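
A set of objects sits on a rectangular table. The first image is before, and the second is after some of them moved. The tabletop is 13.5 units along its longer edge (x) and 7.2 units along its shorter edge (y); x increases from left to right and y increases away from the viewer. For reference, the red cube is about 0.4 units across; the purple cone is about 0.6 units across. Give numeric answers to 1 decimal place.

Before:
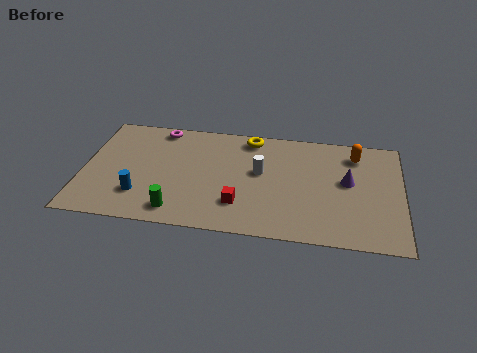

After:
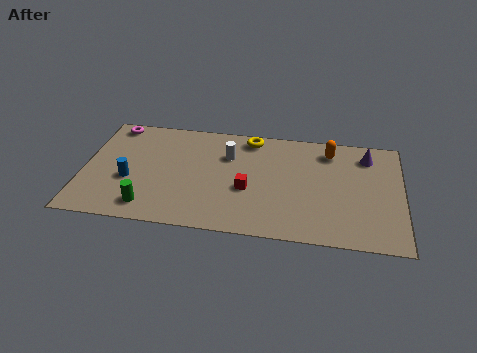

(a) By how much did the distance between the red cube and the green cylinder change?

+1.7

The distance was about 2.7 in the first image and 4.4 in the second, so they moved 1.7 units further apart.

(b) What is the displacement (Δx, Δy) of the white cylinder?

(-1.4, 0.9)

The white cylinder started near (7.5, 4.1) and ended near (6.1, 5.0).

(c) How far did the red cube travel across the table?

1.0

From (6.7, 1.9) to (7.0, 2.9), the red cube covered √(0.3² + 1.0²) ≈ 1.0 units.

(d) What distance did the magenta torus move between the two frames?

2.0

From (3.1, 6.4) to (1.1, 6.4), the magenta torus covered √(2.0² + 0.0²) ≈ 2.0 units.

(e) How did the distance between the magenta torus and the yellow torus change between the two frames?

+2.0

They were about 3.9 units apart before and 5.9 after — 2.0 units further apart.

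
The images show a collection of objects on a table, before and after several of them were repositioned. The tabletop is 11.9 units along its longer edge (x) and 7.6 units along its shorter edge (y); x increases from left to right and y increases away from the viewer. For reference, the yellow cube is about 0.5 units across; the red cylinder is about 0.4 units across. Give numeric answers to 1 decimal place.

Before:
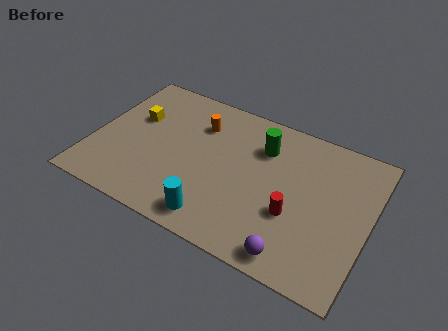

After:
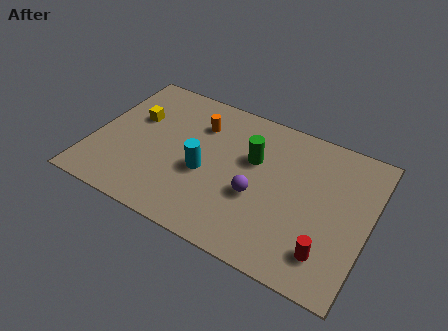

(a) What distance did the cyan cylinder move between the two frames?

2.2

The cyan cylinder was near (5.7, 1.1) before and (4.9, 3.2) after, so it travelled √(0.8² + 2.1²) ≈ 2.2 units.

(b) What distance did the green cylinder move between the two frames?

0.9

The green cylinder was near (7.1, 5.6) before and (6.8, 4.8) after, so it travelled √(0.3² + 0.8²) ≈ 0.9 units.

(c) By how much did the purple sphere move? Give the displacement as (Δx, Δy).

(-1.9, 2.1)

The purple sphere was at about (9.1, 0.9) and moved to about (7.2, 3.0).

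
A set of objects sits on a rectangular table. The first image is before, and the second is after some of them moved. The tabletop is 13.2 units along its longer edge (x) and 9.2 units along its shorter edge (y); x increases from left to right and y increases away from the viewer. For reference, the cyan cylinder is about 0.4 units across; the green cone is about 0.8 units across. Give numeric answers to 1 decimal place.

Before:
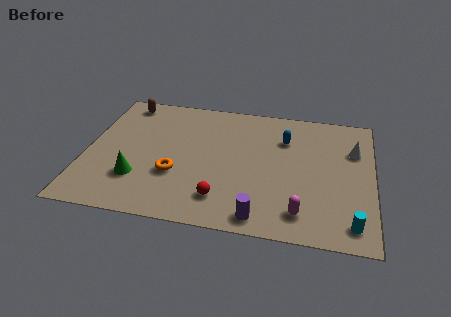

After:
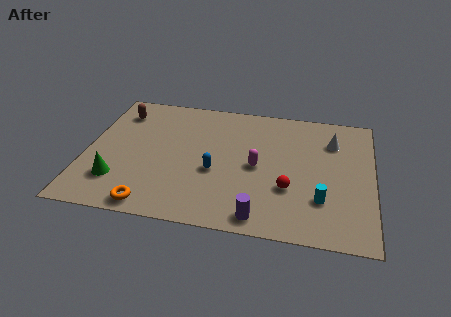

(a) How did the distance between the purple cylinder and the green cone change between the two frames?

+0.8

They were about 5.9 units apart before and 6.7 after — 0.8 units further apart.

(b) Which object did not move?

the purple cylinder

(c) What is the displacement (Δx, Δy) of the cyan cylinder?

(-1.4, 1.3)

The cyan cylinder started near (12.3, 1.3) and ended near (10.9, 2.6).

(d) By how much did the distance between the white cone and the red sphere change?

-3.2

Before: roughly 7.4 units apart; after: 4.2. That's 3.2 units closer together.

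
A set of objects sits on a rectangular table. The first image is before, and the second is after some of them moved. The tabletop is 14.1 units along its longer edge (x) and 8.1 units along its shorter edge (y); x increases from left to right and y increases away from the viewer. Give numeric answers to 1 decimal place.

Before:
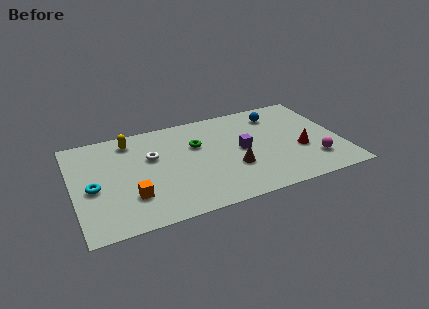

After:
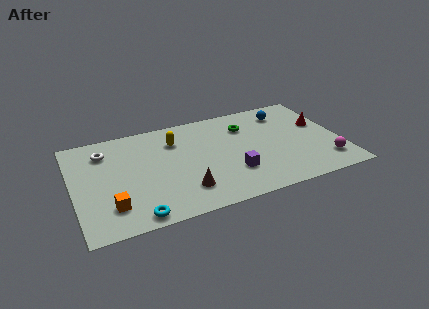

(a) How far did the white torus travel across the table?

2.7

The white torus was near (4.2, 5.1) before and (1.8, 6.3) after, so it travelled √(2.4² + 1.2²) ≈ 2.7 units.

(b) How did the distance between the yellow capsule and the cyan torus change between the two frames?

+1.9

Before: roughly 3.9 units apart; after: 5.8. That's 1.9 units further apart.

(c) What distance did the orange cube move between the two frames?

1.2

The orange cube moved from about (2.9, 2.3) to (1.8, 1.9), a distance of √(1.1² + 0.4²) ≈ 1.2.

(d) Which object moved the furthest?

the cyan torus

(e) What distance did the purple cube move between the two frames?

1.8

The purple cube was near (8.9, 4.1) before and (8.2, 2.4) after, so it travelled √(0.7² + 1.7²) ≈ 1.8 units.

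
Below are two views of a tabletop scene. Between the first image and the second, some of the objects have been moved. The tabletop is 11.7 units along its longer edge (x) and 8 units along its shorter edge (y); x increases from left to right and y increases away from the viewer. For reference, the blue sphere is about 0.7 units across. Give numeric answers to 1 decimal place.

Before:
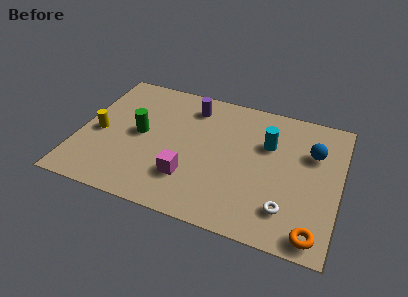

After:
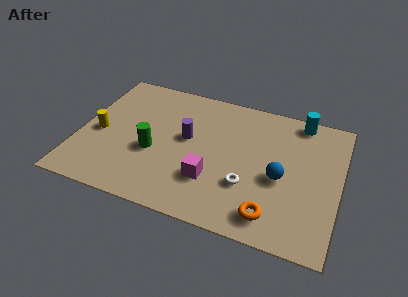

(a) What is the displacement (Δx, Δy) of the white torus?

(-1.8, 0.8)

The white torus was at about (9.5, 1.8) and moved to about (7.7, 2.6).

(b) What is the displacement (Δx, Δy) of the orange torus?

(-1.9, 0.4)

The orange torus started near (10.8, 0.9) and ended near (8.9, 1.3).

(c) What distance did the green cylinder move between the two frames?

1.1

The green cylinder moved from about (2.7, 4.1) to (3.4, 3.2), a distance of √(0.7² + 0.9²) ≈ 1.1.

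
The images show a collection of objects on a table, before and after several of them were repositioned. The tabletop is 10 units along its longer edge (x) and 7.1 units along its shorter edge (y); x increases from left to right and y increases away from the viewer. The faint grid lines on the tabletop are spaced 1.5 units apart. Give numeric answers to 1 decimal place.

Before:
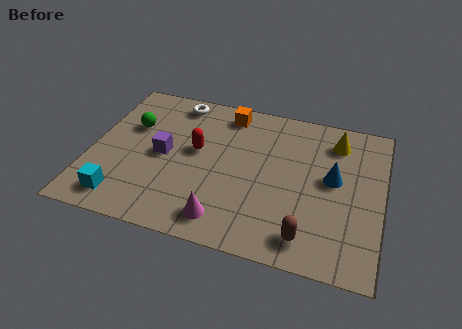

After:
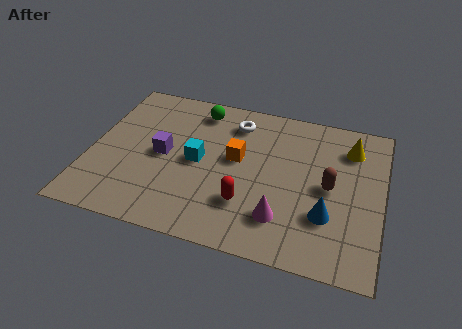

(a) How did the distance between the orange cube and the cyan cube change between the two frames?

-4.5

The distance was about 5.9 in the first image and 1.4 in the second, so they moved 4.5 units closer together.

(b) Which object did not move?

the purple cube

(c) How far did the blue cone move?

1.7

The blue cone was near (8.3, 3.9) before and (8.2, 2.2) after, so it travelled √(0.1² + 1.7²) ≈ 1.7 units.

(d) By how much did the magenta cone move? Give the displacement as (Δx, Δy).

(1.9, 0.6)

The magenta cone was at about (4.8, 1.1) and moved to about (6.7, 1.7).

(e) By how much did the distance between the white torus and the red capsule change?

+1.4

The distance was about 2.4 in the first image and 3.8 in the second, so they moved 1.4 units further apart.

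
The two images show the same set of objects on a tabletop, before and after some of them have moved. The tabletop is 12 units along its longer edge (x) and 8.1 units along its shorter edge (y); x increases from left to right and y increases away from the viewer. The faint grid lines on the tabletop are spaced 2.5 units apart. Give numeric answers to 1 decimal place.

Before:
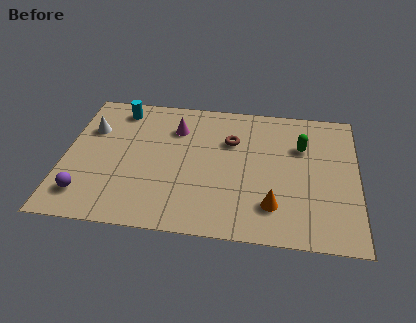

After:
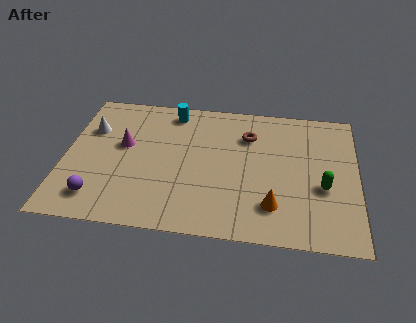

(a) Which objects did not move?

the white cone and the orange cone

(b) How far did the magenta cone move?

2.5

From (4.5, 6.0) to (2.4, 4.7), the magenta cone covered √(2.1² + 1.3²) ≈ 2.5 units.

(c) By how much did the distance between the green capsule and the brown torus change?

+1.2

They were about 2.9 units apart before and 4.1 after — 1.2 units further apart.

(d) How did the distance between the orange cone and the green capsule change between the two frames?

-1.4

Before: roughly 3.8 units apart; after: 2.4. That's 1.4 units closer together.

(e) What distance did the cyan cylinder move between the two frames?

2.2

From (2.1, 6.9) to (4.3, 7.0), the cyan cylinder covered √(2.2² + 0.1²) ≈ 2.2 units.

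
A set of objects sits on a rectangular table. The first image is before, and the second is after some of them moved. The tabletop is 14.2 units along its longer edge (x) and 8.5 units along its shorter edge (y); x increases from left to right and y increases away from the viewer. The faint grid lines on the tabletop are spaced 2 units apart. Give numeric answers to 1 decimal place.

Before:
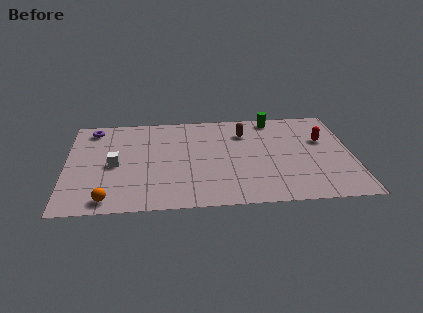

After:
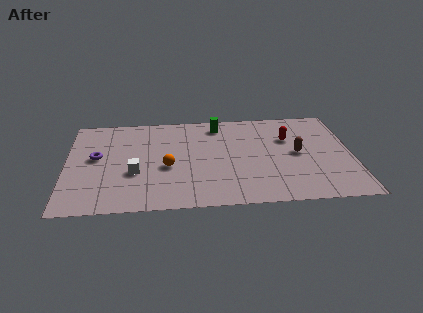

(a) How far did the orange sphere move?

3.9

From (2.1, 1.0) to (5.0, 3.6), the orange sphere covered √(2.9² + 2.6²) ≈ 3.9 units.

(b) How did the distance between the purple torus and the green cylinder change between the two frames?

-2.5

Before: roughly 9.1 units apart; after: 6.6. That's 2.5 units closer together.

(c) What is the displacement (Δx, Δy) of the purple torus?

(0.2, -2.6)

From the two frames, the purple torus sits at roughly (1.3, 7.3) before and (1.5, 4.7) after.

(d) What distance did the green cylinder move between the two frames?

2.8

The green cylinder was near (10.4, 7.6) before and (7.6, 7.2) after, so it travelled √(2.8² + 0.4²) ≈ 2.8 units.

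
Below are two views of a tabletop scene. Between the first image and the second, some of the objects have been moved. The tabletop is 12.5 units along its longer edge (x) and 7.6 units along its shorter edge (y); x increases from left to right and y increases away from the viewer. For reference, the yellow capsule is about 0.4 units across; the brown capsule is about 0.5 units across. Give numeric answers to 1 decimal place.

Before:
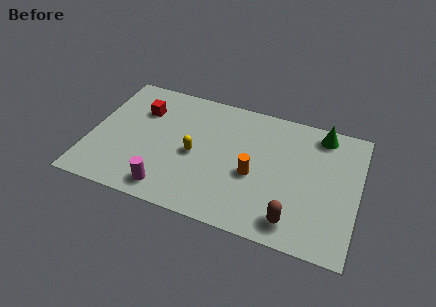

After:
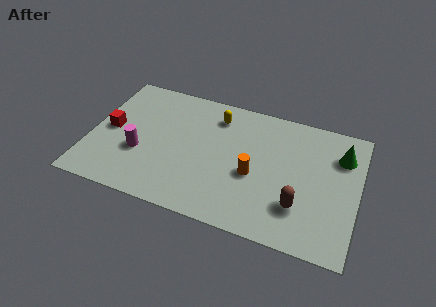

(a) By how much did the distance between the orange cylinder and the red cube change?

+0.9

They were about 5.9 units apart before and 6.8 after — 0.9 units further apart.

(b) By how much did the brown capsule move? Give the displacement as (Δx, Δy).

(0.2, 0.9)

The brown capsule was at about (9.7, 1.2) and moved to about (9.9, 2.1).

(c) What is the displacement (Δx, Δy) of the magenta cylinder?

(-1.5, 1.7)

From the two frames, the magenta cylinder sits at roughly (3.9, 1.1) before and (2.4, 2.8) after.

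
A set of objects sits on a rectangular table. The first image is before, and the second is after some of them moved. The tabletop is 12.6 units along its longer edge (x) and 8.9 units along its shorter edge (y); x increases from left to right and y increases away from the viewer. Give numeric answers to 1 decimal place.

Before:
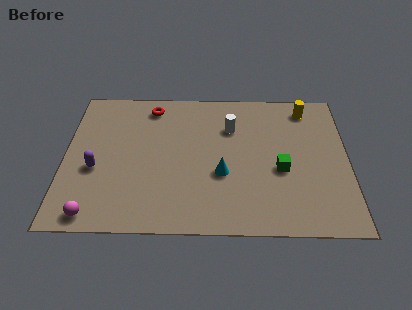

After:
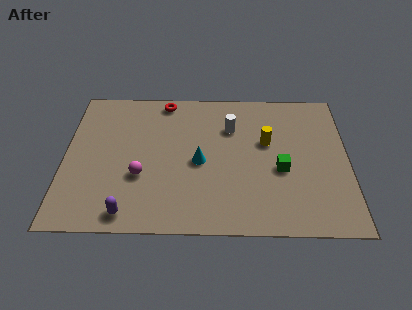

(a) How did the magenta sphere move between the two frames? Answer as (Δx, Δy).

(2.0, 2.3)

The magenta sphere was at about (1.4, 0.9) and moved to about (3.4, 3.2).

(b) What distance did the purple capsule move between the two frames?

3.0

The purple capsule was near (1.4, 3.6) before and (2.9, 1.0) after, so it travelled √(1.5² + 2.6²) ≈ 3.0 units.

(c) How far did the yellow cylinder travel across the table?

2.8

The yellow cylinder moved from about (10.8, 7.6) to (9.0, 5.4), a distance of √(1.8² + 2.2²) ≈ 2.8.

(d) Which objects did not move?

the green cube and the white cylinder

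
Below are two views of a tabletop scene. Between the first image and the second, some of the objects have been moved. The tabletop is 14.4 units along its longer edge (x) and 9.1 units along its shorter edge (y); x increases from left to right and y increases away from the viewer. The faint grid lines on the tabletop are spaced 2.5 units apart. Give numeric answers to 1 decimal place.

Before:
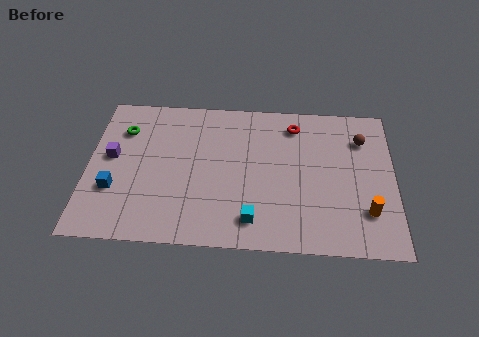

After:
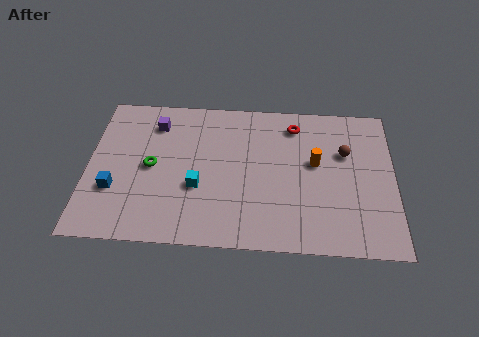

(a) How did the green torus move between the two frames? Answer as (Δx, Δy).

(1.4, -2.2)

The green torus was at about (1.6, 6.7) and moved to about (3.0, 4.5).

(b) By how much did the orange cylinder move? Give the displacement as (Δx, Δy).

(-2.4, 2.8)

The orange cylinder started near (13.1, 2.4) and ended near (10.7, 5.2).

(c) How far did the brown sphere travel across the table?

1.2

From (12.9, 6.8) to (12.1, 5.9), the brown sphere covered √(0.8² + 0.9²) ≈ 1.2 units.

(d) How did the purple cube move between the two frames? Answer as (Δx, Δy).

(2.0, 2.2)

The purple cube was at about (1.1, 5.0) and moved to about (3.1, 7.2).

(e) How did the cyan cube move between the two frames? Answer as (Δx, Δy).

(-2.6, 1.8)

The cyan cube was at about (7.8, 1.6) and moved to about (5.2, 3.4).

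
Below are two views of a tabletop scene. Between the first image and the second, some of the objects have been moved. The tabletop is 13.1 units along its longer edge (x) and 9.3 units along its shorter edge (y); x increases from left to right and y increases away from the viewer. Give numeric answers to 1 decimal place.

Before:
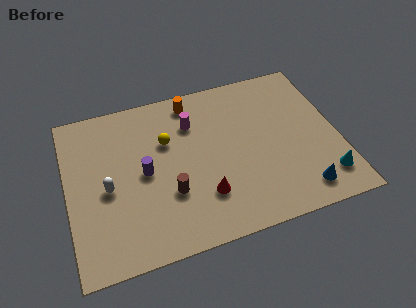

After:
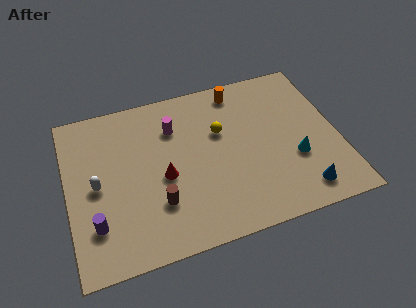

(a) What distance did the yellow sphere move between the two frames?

2.6

The yellow sphere was near (4.9, 6.1) before and (7.5, 5.9) after, so it travelled √(2.6² + 0.2²) ≈ 2.6 units.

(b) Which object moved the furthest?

the purple cylinder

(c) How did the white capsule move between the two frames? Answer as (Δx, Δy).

(-0.5, 0.3)

The white capsule started near (1.9, 4.2) and ended near (1.4, 4.5).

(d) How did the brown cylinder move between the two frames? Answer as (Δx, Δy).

(-0.6, -0.4)

The brown cylinder was at about (4.8, 3.1) and moved to about (4.2, 2.7).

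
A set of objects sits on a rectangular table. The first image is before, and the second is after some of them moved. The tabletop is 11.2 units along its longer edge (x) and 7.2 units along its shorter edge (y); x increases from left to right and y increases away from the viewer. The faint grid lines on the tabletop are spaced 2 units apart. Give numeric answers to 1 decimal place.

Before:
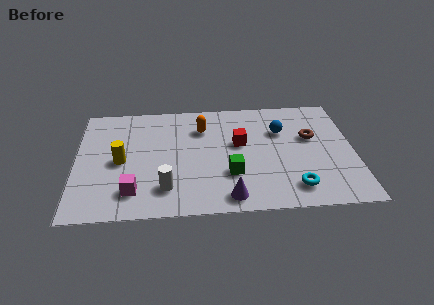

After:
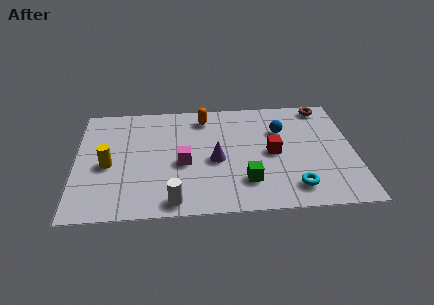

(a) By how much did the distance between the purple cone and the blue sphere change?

-1.4

Before: roughly 4.6 units apart; after: 3.2. That's 1.4 units closer together.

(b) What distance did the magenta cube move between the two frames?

2.6

The magenta cube was near (2.3, 1.5) before and (4.3, 3.1) after, so it travelled √(2.0² + 1.6²) ≈ 2.6 units.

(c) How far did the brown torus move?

2.1

The brown torus was near (9.5, 4.4) before and (10.1, 6.4) after, so it travelled √(0.6² + 2.0²) ≈ 2.1 units.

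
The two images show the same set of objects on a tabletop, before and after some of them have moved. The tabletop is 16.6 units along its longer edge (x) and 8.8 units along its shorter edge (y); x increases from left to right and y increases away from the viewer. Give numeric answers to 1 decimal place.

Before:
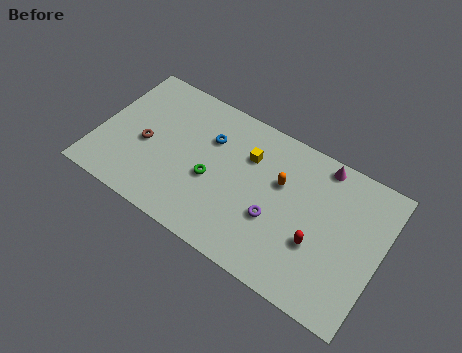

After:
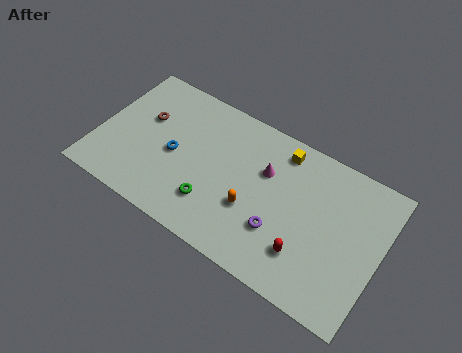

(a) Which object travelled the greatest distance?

the magenta cone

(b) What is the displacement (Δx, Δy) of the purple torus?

(0.4, -0.5)

The purple torus was at about (10.6, 3.3) and moved to about (11.0, 2.8).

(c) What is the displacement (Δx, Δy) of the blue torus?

(-1.8, -2.0)

From the two frames, the blue torus sits at roughly (6.3, 6.1) before and (4.5, 4.1) after.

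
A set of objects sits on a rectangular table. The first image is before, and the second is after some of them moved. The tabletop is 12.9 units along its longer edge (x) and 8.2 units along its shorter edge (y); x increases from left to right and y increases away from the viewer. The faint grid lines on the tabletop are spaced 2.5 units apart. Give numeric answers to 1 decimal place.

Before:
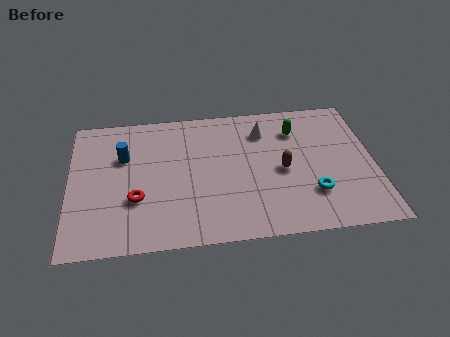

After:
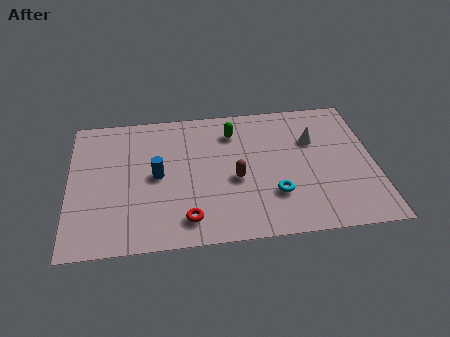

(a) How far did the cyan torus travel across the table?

1.6

The cyan torus was near (10.2, 2.3) before and (8.6, 2.4) after, so it travelled √(1.6² + 0.1²) ≈ 1.6 units.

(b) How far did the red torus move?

2.5

From (2.8, 2.8) to (4.9, 1.4), the red torus covered √(2.1² + 1.4²) ≈ 2.5 units.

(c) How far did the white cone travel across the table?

2.2

The white cone was near (8.3, 6.3) before and (10.4, 5.5) after, so it travelled √(2.1² + 0.8²) ≈ 2.2 units.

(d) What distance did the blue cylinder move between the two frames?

1.9

From (2.3, 5.4) to (3.7, 4.1), the blue cylinder covered √(1.4² + 1.3²) ≈ 1.9 units.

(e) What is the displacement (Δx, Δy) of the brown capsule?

(-2.0, -0.3)

The brown capsule was at about (9.0, 3.8) and moved to about (7.0, 3.5).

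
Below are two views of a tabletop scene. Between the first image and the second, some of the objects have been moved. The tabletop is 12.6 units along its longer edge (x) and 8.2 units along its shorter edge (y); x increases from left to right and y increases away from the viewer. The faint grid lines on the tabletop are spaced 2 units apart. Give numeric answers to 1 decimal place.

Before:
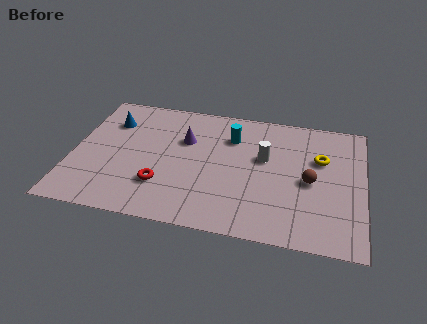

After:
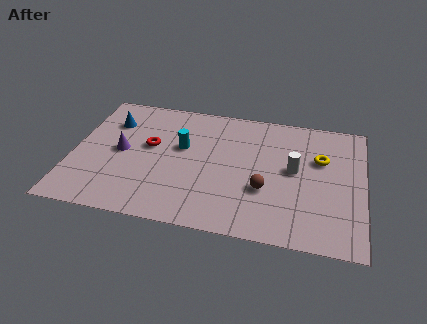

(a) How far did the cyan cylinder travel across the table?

2.4

From (6.8, 6.0) to (4.7, 4.9), the cyan cylinder covered √(2.1² + 1.1²) ≈ 2.4 units.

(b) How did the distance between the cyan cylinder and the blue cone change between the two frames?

-1.9

The distance was about 5.3 in the first image and 3.4 in the second, so they moved 1.9 units closer together.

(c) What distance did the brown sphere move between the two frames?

2.1

The brown sphere moved from about (10.3, 3.8) to (8.4, 2.9), a distance of √(1.9² + 0.9²) ≈ 2.1.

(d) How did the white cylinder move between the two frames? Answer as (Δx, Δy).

(1.3, -0.5)

The white cylinder was at about (8.3, 4.9) and moved to about (9.6, 4.4).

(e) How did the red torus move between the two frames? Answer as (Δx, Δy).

(-0.7, 2.4)

The red torus was at about (4.0, 2.3) and moved to about (3.3, 4.7).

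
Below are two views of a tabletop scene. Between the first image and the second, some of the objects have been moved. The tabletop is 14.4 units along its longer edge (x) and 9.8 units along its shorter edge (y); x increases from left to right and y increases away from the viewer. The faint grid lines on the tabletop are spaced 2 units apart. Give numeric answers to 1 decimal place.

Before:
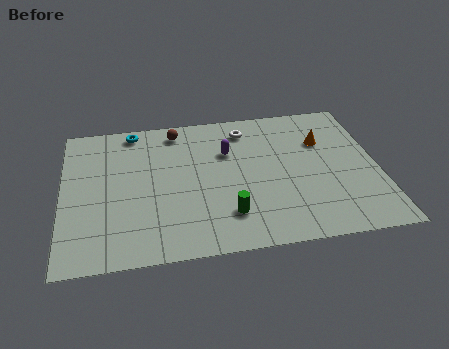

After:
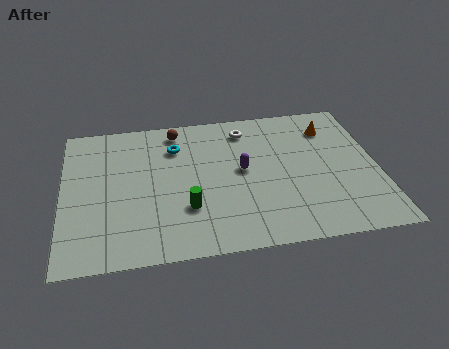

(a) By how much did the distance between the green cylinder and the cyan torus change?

-3.4

Before: roughly 7.7 units apart; after: 4.3. That's 3.4 units closer together.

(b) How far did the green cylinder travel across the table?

1.9

The green cylinder was near (7.4, 2.3) before and (5.6, 3.0) after, so it travelled √(1.8² + 0.7²) ≈ 1.9 units.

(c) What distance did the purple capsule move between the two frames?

1.5

The purple capsule was near (7.6, 6.6) before and (8.2, 5.2) after, so it travelled √(0.6² + 1.4²) ≈ 1.5 units.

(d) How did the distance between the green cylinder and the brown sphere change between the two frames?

-1.0

The distance was about 6.5 in the first image and 5.5 in the second, so they moved 1.0 units closer together.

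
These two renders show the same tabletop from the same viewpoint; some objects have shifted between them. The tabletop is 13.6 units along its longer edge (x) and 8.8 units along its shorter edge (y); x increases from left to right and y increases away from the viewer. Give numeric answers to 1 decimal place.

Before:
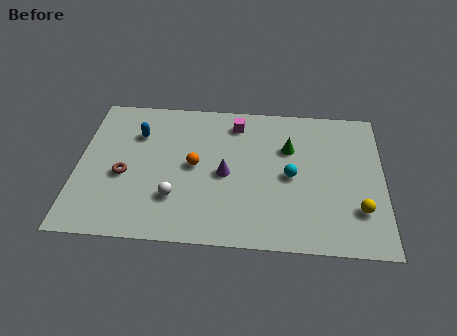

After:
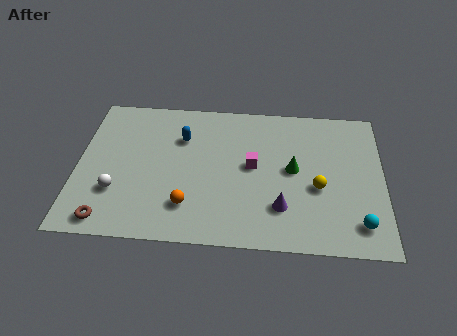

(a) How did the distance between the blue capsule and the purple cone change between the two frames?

+1.4

The distance was about 4.6 in the first image and 6.0 in the second, so they moved 1.4 units further apart.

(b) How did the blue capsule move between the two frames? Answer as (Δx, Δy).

(2.0, -0.1)

The blue capsule started near (2.6, 6.3) and ended near (4.6, 6.2).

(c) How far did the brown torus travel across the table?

2.8

The brown torus was near (2.1, 3.7) before and (1.5, 1.0) after, so it travelled √(0.6² + 2.7²) ≈ 2.8 units.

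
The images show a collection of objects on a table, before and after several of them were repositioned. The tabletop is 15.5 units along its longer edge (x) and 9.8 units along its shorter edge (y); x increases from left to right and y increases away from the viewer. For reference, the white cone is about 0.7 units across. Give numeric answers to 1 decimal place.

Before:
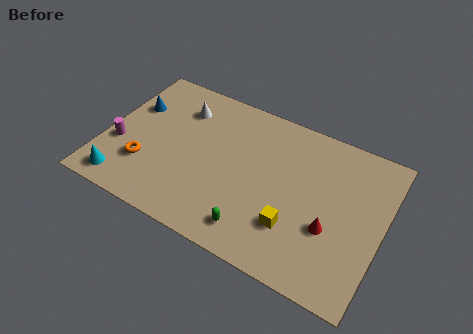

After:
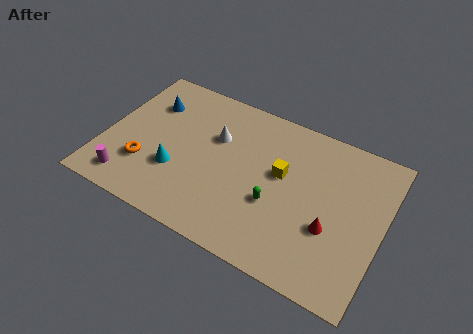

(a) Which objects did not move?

the orange torus and the red cone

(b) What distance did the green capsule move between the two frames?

2.2

The green capsule was near (8.9, 1.6) before and (9.7, 3.7) after, so it travelled √(0.8² + 2.1²) ≈ 2.2 units.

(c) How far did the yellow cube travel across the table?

3.1

From (10.9, 2.8) to (9.8, 5.7), the yellow cube covered √(1.1² + 2.9²) ≈ 3.1 units.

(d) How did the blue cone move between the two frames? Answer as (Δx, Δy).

(0.9, 0.6)

The blue cone started near (1.2, 6.5) and ended near (2.1, 7.1).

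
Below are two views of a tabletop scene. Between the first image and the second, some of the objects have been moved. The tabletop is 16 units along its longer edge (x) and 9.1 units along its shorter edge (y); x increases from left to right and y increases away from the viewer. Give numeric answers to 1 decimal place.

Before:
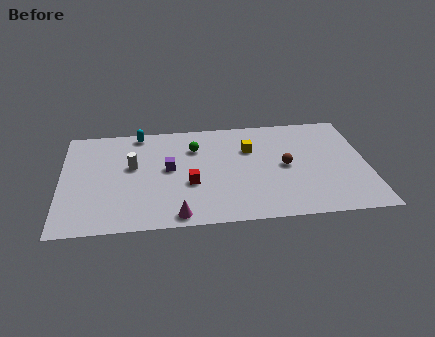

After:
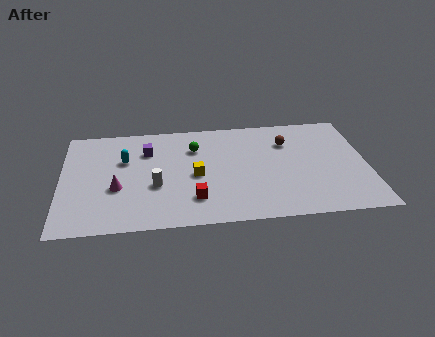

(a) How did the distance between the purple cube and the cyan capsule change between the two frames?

-2.2

They were about 3.6 units apart before and 1.4 after — 2.2 units closer together.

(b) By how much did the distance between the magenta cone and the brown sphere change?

+2.8

The distance was about 6.7 in the first image and 9.5 in the second, so they moved 2.8 units further apart.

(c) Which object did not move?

the green sphere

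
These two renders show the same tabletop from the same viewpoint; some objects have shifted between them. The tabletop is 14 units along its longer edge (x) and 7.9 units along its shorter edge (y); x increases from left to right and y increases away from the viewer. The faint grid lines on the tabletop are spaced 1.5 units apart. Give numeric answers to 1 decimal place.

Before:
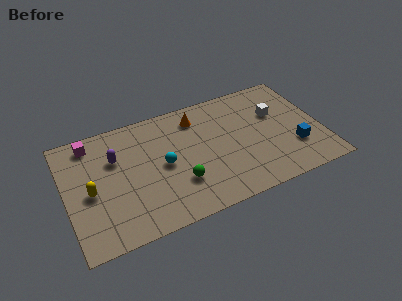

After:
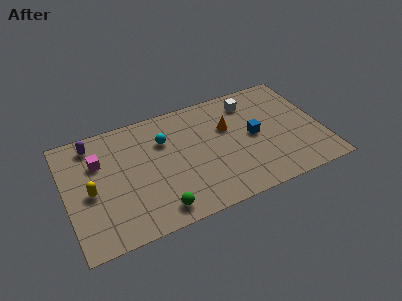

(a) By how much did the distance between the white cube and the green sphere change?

+1.5

They were about 6.3 units apart before and 7.8 after — 1.5 units further apart.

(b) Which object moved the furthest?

the blue cube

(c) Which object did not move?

the yellow capsule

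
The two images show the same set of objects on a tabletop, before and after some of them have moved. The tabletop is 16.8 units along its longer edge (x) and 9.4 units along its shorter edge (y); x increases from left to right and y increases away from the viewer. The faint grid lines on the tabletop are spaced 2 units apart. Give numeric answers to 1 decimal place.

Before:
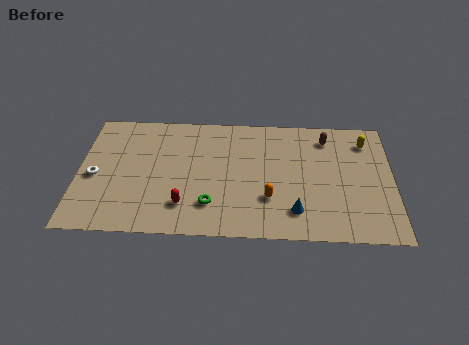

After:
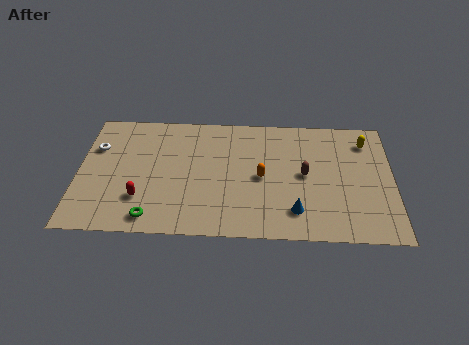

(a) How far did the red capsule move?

2.3

The red capsule was near (5.7, 2.2) before and (3.4, 2.6) after, so it travelled √(2.3² + 0.4²) ≈ 2.3 units.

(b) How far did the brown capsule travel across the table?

3.1

From (13.3, 7.7) to (12.1, 4.8), the brown capsule covered √(1.2² + 2.9²) ≈ 3.1 units.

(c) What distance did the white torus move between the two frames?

2.2

The white torus moved from about (0.9, 4.2) to (0.9, 6.4), a distance of √(0.0² + 2.2²) ≈ 2.2.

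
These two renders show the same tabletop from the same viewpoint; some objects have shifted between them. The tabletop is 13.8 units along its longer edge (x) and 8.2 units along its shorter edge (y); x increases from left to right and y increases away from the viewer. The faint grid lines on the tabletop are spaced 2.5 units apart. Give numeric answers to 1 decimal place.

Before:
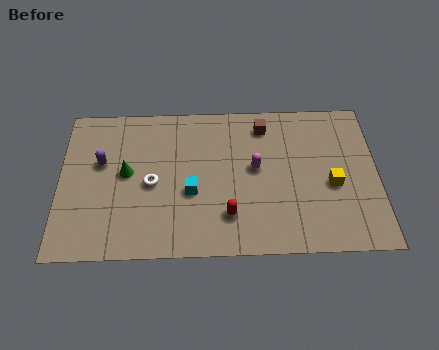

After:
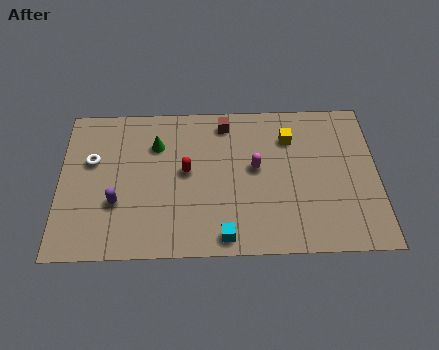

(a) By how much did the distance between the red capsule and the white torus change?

+0.4

Before: roughly 3.8 units apart; after: 4.2. That's 0.4 units further apart.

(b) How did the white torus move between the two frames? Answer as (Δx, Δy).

(-2.6, 1.3)

The white torus was at about (4.0, 3.8) and moved to about (1.4, 5.1).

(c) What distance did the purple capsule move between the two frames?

2.3

The purple capsule was near (1.8, 5.0) before and (2.5, 2.8) after, so it travelled √(0.7² + 2.2²) ≈ 2.3 units.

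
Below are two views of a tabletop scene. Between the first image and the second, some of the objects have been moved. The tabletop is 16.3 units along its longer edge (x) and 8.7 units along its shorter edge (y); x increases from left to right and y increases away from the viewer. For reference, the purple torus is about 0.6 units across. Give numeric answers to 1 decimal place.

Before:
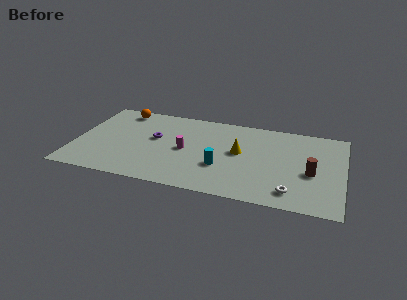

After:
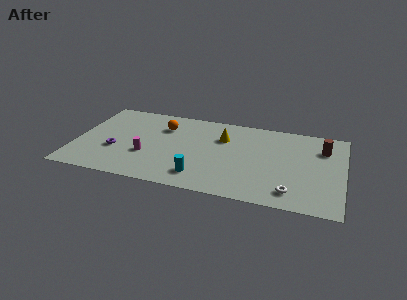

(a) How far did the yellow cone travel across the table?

1.7

From (10.0, 4.8) to (8.9, 6.1), the yellow cone covered √(1.1² + 1.3²) ≈ 1.7 units.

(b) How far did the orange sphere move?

3.0

The orange sphere was near (2.5, 7.6) before and (5.2, 6.4) after, so it travelled √(2.7² + 1.2²) ≈ 3.0 units.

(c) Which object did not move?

the white torus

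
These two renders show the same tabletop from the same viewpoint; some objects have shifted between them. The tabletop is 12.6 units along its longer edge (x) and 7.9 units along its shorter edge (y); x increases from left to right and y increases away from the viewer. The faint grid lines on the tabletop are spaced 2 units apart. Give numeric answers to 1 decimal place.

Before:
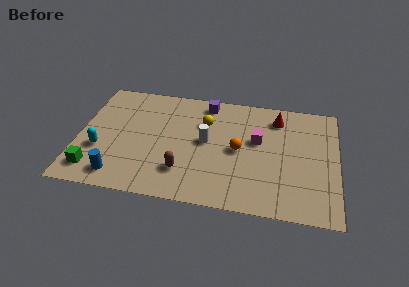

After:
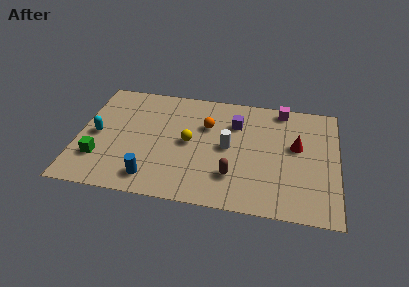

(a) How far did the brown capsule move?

2.4

From (5.2, 2.0) to (7.6, 2.1), the brown capsule covered √(2.4² + 0.1²) ≈ 2.4 units.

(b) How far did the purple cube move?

1.9

The purple cube was near (6.1, 6.9) before and (7.6, 5.7) after, so it travelled √(1.5² + 1.2²) ≈ 1.9 units.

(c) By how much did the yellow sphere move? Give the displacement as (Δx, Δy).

(-0.7, -1.5)

From the two frames, the yellow sphere sits at roughly (6.1, 5.5) before and (5.4, 4.0) after.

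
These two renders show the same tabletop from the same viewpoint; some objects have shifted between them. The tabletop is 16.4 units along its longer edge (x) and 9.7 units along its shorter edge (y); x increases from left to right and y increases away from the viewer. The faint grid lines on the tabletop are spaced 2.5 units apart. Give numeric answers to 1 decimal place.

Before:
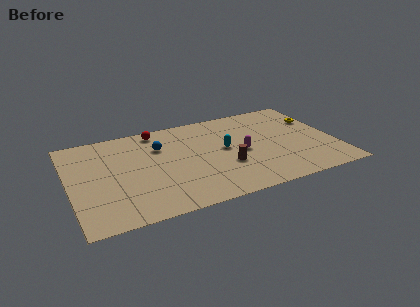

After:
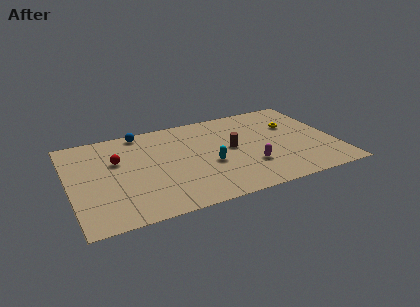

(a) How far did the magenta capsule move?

1.6

From (10.6, 4.5) to (10.9, 2.9), the magenta capsule covered √(0.3² + 1.6²) ≈ 1.6 units.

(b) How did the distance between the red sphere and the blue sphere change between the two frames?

+1.3

They were about 1.8 units apart before and 3.1 after — 1.3 units further apart.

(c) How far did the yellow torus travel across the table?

1.6

From (15.6, 6.6) to (14.0, 6.4), the yellow torus covered √(1.6² + 0.2²) ≈ 1.6 units.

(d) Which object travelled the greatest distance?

the red sphere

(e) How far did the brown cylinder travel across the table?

1.8

From (9.5, 3.4) to (10.0, 5.1), the brown cylinder covered √(0.5² + 1.7²) ≈ 1.8 units.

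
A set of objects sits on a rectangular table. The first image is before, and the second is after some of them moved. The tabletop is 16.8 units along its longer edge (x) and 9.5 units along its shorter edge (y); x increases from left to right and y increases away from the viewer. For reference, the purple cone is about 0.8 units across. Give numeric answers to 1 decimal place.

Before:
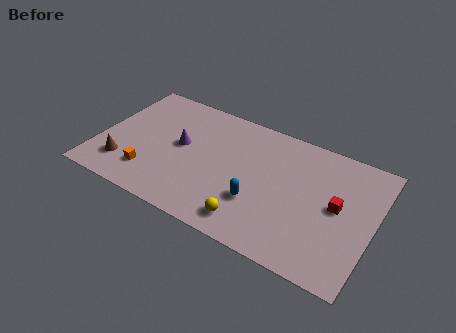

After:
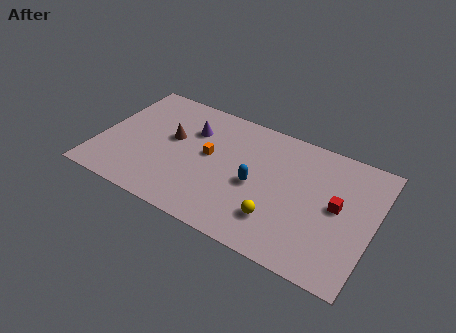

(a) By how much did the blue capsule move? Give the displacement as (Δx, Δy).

(-0.3, 1.2)

From the two frames, the blue capsule sits at roughly (10.0, 3.1) before and (9.7, 4.3) after.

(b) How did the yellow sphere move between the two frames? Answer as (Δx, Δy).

(1.5, 0.9)

The yellow sphere was at about (9.8, 1.5) and moved to about (11.3, 2.4).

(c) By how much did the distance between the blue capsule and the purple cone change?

-0.6

The distance was about 5.5 in the first image and 4.9 in the second, so they moved 0.6 units closer together.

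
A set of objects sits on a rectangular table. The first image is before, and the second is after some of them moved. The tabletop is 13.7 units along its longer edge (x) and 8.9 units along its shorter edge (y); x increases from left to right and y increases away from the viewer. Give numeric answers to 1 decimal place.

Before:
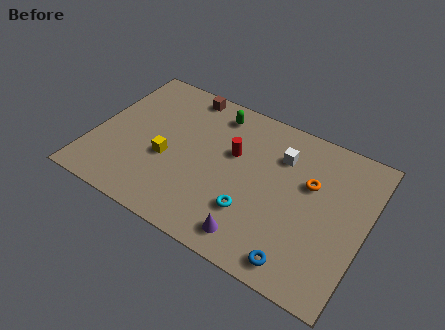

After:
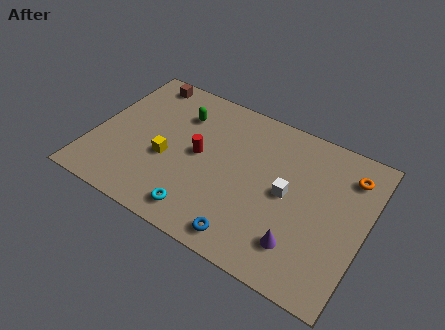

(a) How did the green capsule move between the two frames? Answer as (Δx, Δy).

(-1.7, -0.9)

The green capsule was at about (5.7, 7.5) and moved to about (4.0, 6.6).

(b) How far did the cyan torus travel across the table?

2.7

The cyan torus was near (8.3, 2.6) before and (5.9, 1.3) after, so it travelled √(2.4² + 1.3²) ≈ 2.7 units.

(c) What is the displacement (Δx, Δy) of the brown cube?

(-2.2, -0.1)

The brown cube was at about (4.0, 8.0) and moved to about (1.8, 7.9).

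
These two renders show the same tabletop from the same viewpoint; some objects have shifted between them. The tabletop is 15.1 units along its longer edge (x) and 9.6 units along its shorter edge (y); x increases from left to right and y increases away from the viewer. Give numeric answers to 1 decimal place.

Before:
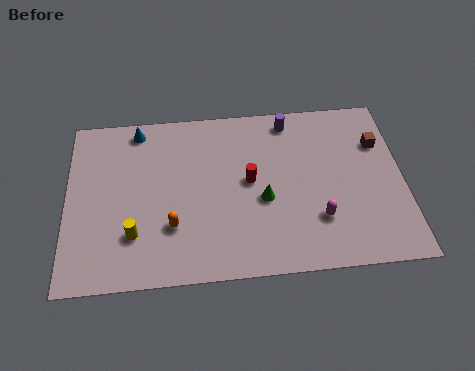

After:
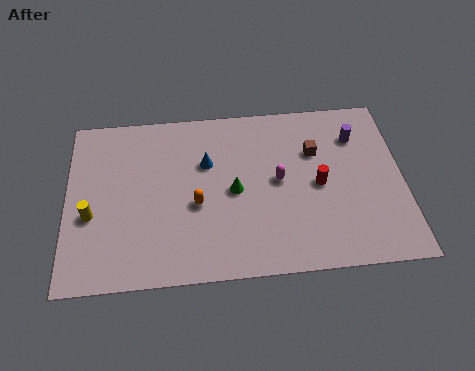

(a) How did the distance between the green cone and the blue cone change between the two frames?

-5.1

Before: roughly 7.2 units apart; after: 2.1. That's 5.1 units closer together.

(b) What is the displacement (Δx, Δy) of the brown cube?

(-2.9, -0.2)

The brown cube was at about (14.1, 6.7) and moved to about (11.2, 6.5).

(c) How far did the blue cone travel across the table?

3.8

The blue cone was near (3.2, 8.5) before and (6.3, 6.3) after, so it travelled √(3.1² + 2.2²) ≈ 3.8 units.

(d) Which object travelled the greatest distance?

the blue cone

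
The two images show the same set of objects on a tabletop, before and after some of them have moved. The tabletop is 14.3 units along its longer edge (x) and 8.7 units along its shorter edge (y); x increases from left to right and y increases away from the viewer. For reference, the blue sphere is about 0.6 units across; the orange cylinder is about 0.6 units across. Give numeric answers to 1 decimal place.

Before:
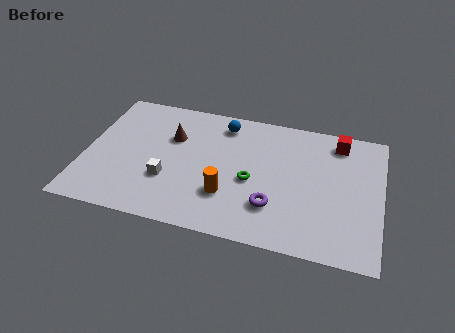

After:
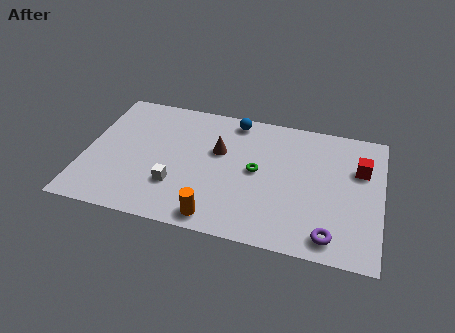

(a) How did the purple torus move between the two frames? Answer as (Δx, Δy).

(2.8, -1.2)

The purple torus started near (9.2, 2.4) and ended near (12.0, 1.2).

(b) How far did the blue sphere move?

0.6

The blue sphere moved from about (6.5, 7.3) to (7.0, 7.7), a distance of √(0.5² + 0.4²) ≈ 0.6.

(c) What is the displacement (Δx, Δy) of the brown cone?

(2.3, -0.4)

The brown cone started near (4.1, 5.8) and ended near (6.4, 5.4).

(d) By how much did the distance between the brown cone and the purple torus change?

+0.9

They were about 6.1 units apart before and 7.0 after — 0.9 units further apart.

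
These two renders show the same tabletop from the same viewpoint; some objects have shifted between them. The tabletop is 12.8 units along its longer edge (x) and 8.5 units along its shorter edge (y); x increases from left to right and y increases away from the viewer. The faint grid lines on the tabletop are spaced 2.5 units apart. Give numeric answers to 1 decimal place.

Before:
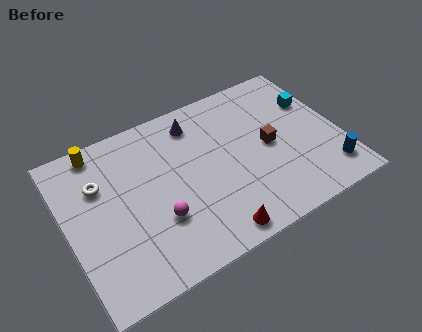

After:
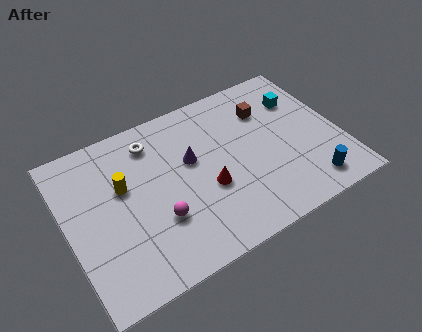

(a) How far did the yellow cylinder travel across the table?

2.5

The yellow cylinder moved from about (1.9, 7.6) to (2.7, 5.2), a distance of √(0.8² + 2.4²) ≈ 2.5.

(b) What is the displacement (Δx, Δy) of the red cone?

(0.1, 2.4)

From the two frames, the red cone sits at roughly (6.3, 0.9) before and (6.4, 3.3) after.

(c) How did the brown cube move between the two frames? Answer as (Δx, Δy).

(0.2, 2.0)

From the two frames, the brown cube sits at roughly (9.5, 4.2) before and (9.7, 6.2) after.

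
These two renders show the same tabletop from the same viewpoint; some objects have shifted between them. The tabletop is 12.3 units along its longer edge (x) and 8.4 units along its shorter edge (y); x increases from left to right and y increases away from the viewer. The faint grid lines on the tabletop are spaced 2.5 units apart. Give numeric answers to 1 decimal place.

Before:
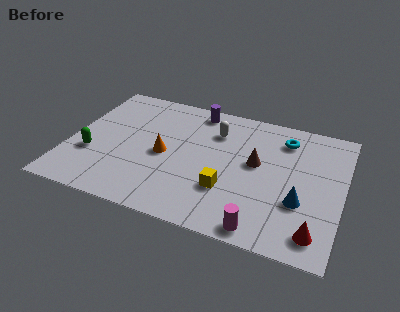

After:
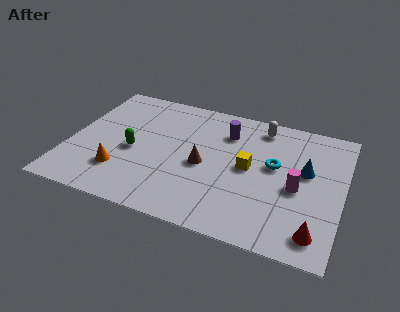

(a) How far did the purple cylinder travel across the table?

1.9

From (5.4, 7.4) to (6.9, 6.3), the purple cylinder covered √(1.5² + 1.1²) ≈ 1.9 units.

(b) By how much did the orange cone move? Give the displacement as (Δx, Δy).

(-1.8, -1.7)

The orange cone started near (4.3, 3.9) and ended near (2.5, 2.2).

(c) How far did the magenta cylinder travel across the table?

3.2

From (9.0, 0.8) to (10.3, 3.7), the magenta cylinder covered √(1.3² + 2.9²) ≈ 3.2 units.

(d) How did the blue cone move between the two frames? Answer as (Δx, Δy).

(0.1, 2.0)

From the two frames, the blue cone sits at roughly (10.5, 2.9) before and (10.6, 4.9) after.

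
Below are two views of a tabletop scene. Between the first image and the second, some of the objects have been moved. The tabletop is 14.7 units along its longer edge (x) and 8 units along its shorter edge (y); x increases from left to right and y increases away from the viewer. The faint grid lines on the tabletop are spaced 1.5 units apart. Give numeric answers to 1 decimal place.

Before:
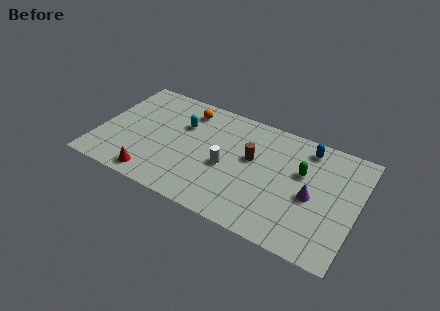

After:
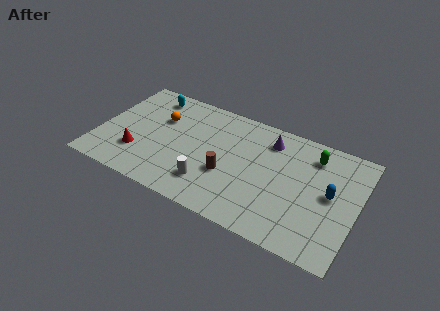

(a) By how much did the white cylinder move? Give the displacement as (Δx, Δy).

(-0.8, -1.6)

From the two frames, the white cylinder sits at roughly (7.4, 3.5) before and (6.6, 1.9) after.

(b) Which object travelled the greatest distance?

the purple cone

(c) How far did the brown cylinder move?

2.1

From (8.7, 4.7) to (7.5, 3.0), the brown cylinder covered √(1.2² + 1.7²) ≈ 2.1 units.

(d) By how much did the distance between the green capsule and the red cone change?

+1.5

The distance was about 8.9 in the first image and 10.4 in the second, so they moved 1.5 units further apart.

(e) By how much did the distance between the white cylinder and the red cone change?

-0.4

They were about 4.6 units apart before and 4.2 after — 0.4 units closer together.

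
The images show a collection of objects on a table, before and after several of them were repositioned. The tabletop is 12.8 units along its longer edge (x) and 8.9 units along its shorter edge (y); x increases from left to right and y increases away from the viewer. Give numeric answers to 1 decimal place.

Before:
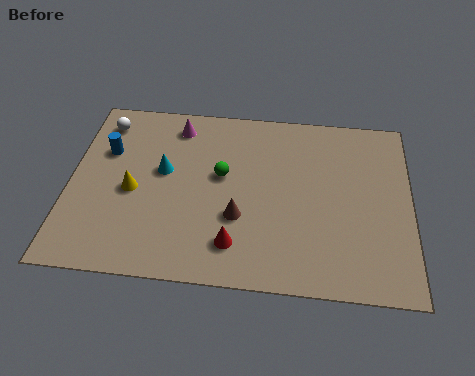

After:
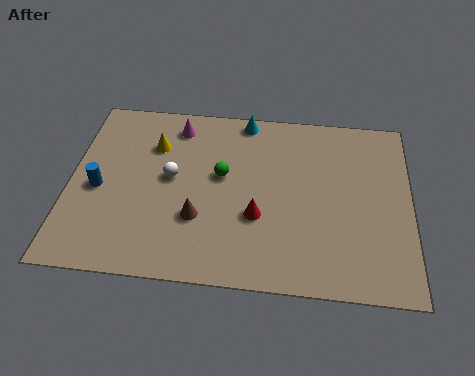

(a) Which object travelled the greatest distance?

the cyan cone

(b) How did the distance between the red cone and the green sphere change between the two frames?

-1.0

Before: roughly 3.4 units apart; after: 2.4. That's 1.0 units closer together.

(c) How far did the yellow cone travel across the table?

2.5

The yellow cone was near (2.4, 4.0) before and (3.1, 6.4) after, so it travelled √(0.7² + 2.4²) ≈ 2.5 units.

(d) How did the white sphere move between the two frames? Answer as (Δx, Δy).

(2.7, -2.6)

From the two frames, the white sphere sits at roughly (1.1, 7.4) before and (3.8, 4.8) after.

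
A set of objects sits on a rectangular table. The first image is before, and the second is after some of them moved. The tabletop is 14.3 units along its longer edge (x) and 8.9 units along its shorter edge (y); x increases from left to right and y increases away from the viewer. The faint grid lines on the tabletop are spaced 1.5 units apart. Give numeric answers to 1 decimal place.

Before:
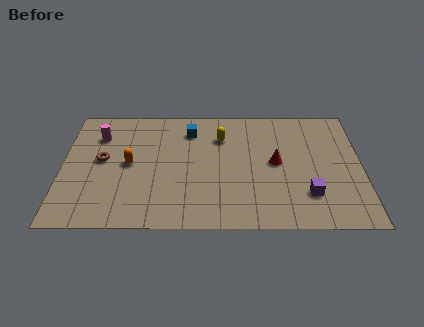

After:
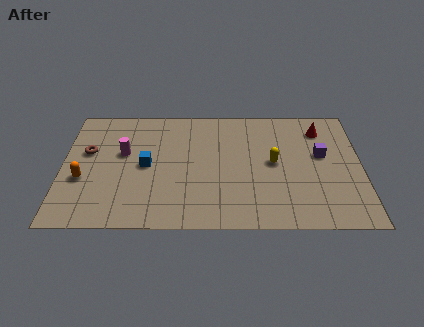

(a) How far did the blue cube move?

3.3

From (6.1, 7.0) to (4.0, 4.4), the blue cube covered √(2.1² + 2.6²) ≈ 3.3 units.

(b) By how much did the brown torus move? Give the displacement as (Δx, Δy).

(-0.7, 0.6)

The brown torus was at about (1.9, 4.8) and moved to about (1.2, 5.4).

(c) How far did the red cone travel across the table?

3.3

The red cone was near (10.2, 4.6) before and (12.4, 7.1) after, so it travelled √(2.2² + 2.5²) ≈ 3.3 units.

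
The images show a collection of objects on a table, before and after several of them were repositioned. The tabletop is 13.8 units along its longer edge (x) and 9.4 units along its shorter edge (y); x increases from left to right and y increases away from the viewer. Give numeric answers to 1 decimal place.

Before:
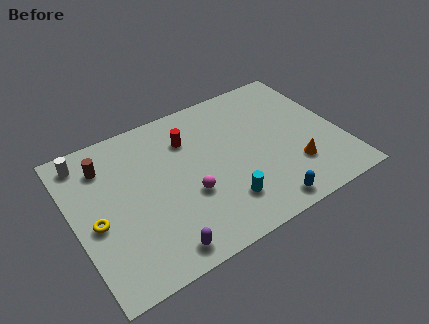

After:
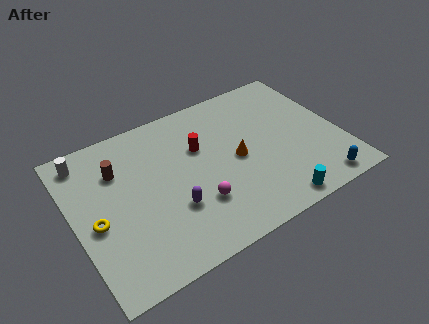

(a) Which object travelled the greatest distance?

the orange cone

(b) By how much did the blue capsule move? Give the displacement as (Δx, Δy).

(2.9, 0.0)

The blue capsule was at about (9.2, 1.0) and moved to about (12.1, 1.0).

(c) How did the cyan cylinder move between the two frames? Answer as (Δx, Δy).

(2.4, -1.3)

The cyan cylinder started near (7.3, 2.2) and ended near (9.7, 0.9).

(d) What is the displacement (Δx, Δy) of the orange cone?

(-2.7, 1.9)

The orange cone was at about (11.1, 2.6) and moved to about (8.4, 4.5).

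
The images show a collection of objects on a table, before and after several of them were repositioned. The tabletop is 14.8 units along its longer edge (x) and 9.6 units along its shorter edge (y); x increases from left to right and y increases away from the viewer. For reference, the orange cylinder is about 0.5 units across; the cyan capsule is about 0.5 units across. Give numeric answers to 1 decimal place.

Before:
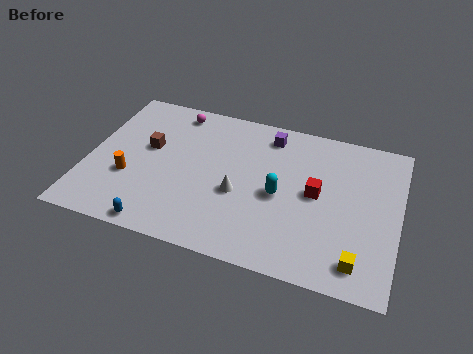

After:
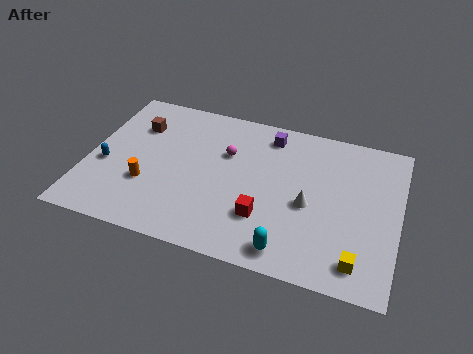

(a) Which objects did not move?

the purple cube and the yellow cube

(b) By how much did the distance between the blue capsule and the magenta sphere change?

-1.5

They were about 7.6 units apart before and 6.1 after — 1.5 units closer together.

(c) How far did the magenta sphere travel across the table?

3.4

From (3.8, 8.4) to (6.5, 6.3), the magenta sphere covered √(2.7² + 2.1²) ≈ 3.4 units.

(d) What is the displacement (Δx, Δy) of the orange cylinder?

(0.9, -0.2)

The orange cylinder started near (2.1, 3.4) and ended near (3.0, 3.2).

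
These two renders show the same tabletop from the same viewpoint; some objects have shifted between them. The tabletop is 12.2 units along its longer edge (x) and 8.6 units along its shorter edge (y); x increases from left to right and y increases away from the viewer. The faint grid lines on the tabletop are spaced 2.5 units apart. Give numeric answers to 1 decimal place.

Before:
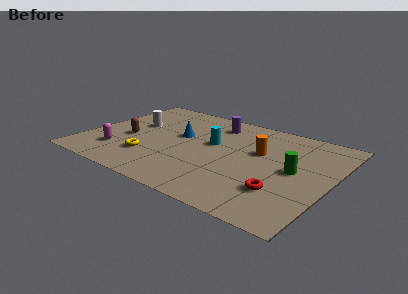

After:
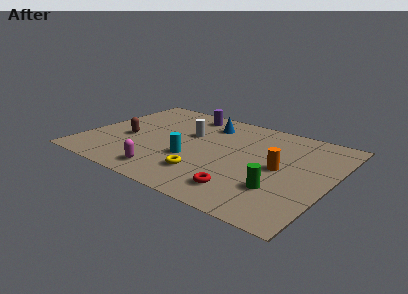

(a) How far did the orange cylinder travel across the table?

1.6

The orange cylinder was near (8.5, 5.3) before and (9.7, 4.3) after, so it travelled √(1.2² + 1.0²) ≈ 1.6 units.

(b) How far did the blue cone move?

2.1

From (4.5, 5.0) to (5.6, 6.8), the blue cone covered √(1.1² + 1.8²) ≈ 2.1 units.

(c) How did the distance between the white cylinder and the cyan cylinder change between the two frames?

-1.7

They were about 4.1 units apart before and 2.4 after — 1.7 units closer together.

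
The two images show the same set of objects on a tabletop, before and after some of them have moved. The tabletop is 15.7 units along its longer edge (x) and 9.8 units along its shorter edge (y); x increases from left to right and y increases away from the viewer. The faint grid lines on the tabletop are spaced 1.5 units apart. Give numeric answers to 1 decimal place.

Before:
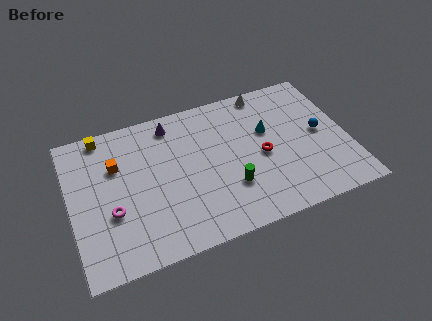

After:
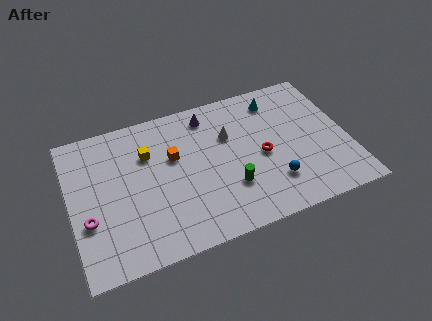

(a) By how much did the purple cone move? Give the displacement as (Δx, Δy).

(2.1, -0.1)

From the two frames, the purple cone sits at roughly (6.0, 8.4) before and (8.1, 8.3) after.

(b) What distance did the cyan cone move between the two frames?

2.1

The cyan cone moved from about (11.3, 6.1) to (12.0, 8.1), a distance of √(0.7² + 2.0²) ≈ 2.1.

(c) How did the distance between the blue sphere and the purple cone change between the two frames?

-2.3

Before: roughly 8.9 units apart; after: 6.6. That's 2.3 units closer together.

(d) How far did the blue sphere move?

3.9

The blue sphere moved from about (14.2, 5.0) to (11.2, 2.5), a distance of √(3.0² + 2.5²) ≈ 3.9.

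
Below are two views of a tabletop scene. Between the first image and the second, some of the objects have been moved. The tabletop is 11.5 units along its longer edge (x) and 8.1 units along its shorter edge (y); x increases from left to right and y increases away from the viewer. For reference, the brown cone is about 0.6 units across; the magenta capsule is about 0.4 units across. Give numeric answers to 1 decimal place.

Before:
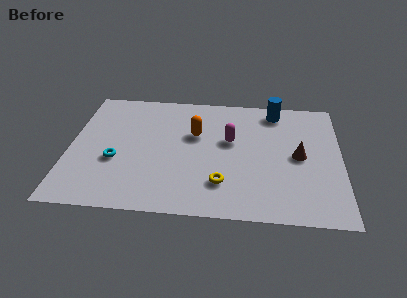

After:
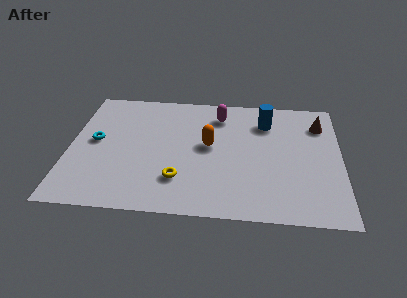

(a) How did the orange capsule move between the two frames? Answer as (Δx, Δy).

(0.6, -0.7)

From the two frames, the orange capsule sits at roughly (5.3, 5.1) before and (5.9, 4.4) after.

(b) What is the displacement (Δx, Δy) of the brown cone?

(0.9, 2.2)

From the two frames, the brown cone sits at roughly (9.7, 4.0) before and (10.6, 6.2) after.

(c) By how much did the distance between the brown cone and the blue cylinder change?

-0.9

The distance was about 3.2 in the first image and 2.3 in the second, so they moved 0.9 units closer together.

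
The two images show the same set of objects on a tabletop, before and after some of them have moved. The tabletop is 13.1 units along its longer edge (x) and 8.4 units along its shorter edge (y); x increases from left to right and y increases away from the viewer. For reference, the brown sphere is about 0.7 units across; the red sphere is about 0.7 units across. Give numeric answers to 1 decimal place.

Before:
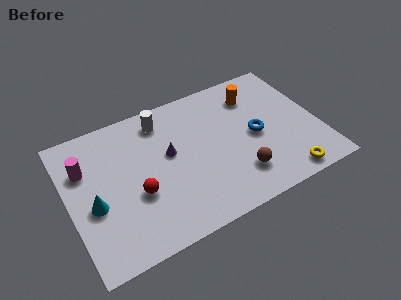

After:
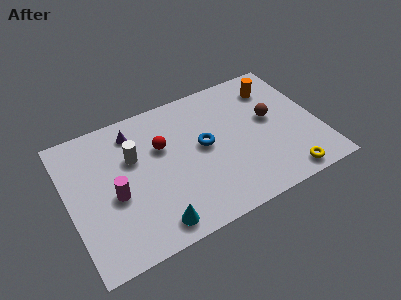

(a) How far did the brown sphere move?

3.4

The brown sphere moved from about (8.6, 2.0) to (10.7, 4.7), a distance of √(2.1² + 2.7²) ≈ 3.4.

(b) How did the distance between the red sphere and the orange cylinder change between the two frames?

-1.2

The distance was about 7.5 in the first image and 6.3 in the second, so they moved 1.2 units closer together.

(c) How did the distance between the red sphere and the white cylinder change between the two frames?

-2.7

They were about 4.2 units apart before and 1.5 after — 2.7 units closer together.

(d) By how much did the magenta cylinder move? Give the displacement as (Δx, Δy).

(1.3, -2.2)

From the two frames, the magenta cylinder sits at roughly (1.0, 5.8) before and (2.3, 3.6) after.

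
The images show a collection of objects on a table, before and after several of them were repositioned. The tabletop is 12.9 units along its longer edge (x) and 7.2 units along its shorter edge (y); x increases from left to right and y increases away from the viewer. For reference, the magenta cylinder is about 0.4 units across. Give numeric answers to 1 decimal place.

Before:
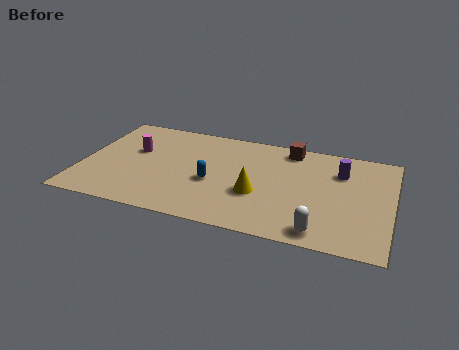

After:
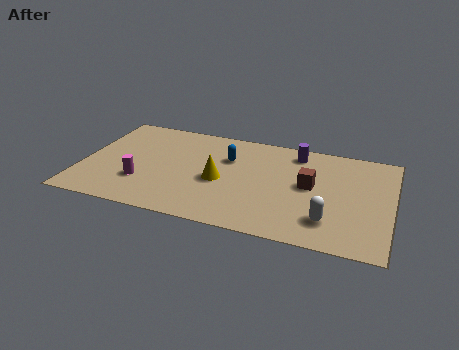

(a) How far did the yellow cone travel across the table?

1.7

The yellow cone was near (7.4, 2.7) before and (5.8, 3.2) after, so it travelled √(1.6² + 0.5²) ≈ 1.7 units.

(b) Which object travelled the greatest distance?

the brown cube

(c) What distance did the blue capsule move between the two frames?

2.0

The blue capsule was near (5.5, 3.0) before and (6.0, 4.9) after, so it travelled √(0.5² + 1.9²) ≈ 2.0 units.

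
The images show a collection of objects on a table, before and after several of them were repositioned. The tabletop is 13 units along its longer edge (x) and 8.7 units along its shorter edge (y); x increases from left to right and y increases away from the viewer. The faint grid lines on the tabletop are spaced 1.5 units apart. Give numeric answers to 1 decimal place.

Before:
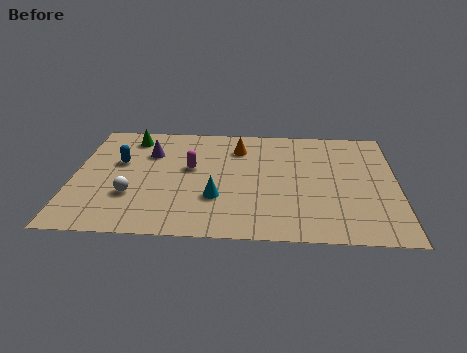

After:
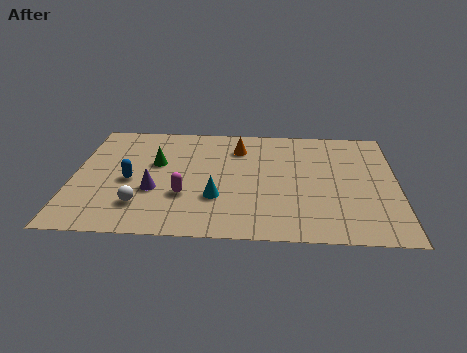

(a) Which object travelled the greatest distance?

the purple cone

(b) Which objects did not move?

the cyan cone and the orange cone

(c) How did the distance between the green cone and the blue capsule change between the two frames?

-0.3

Before: roughly 2.0 units apart; after: 1.7. That's 0.3 units closer together.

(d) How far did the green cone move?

2.3

The green cone moved from about (2.2, 7.3) to (3.3, 5.3), a distance of √(1.1² + 2.0²) ≈ 2.3.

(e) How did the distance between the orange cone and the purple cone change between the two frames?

+1.2

The distance was about 3.6 in the first image and 4.8 in the second, so they moved 1.2 units further apart.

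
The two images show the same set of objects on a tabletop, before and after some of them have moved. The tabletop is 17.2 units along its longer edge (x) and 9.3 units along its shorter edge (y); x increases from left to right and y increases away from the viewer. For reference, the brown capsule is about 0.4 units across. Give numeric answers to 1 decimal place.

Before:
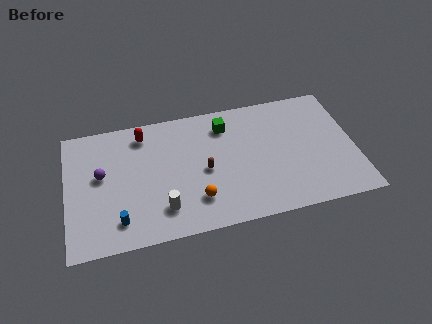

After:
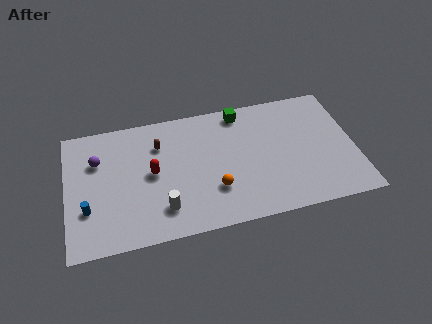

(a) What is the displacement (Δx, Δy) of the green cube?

(1.0, 0.8)

The green cube started near (9.6, 7.4) and ended near (10.6, 8.2).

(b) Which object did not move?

the white cylinder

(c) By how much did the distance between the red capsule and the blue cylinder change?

-1.9

They were about 6.2 units apart before and 4.3 after — 1.9 units closer together.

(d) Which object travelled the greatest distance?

the brown capsule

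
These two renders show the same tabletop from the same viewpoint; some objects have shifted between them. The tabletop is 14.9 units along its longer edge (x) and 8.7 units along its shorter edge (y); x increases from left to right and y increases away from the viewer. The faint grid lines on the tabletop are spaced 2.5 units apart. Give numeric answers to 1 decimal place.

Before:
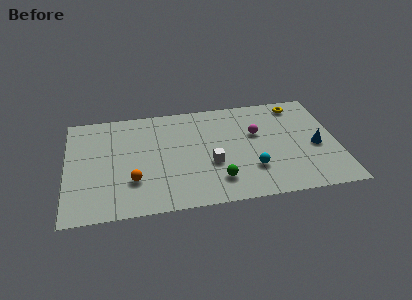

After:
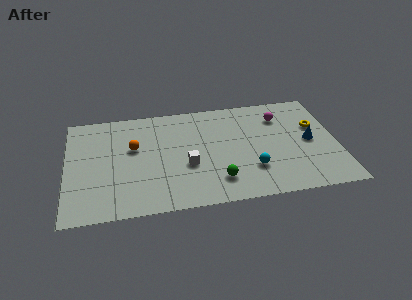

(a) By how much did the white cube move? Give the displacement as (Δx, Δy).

(-1.3, 0.1)

The white cube was at about (7.9, 3.3) and moved to about (6.6, 3.4).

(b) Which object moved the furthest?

the orange sphere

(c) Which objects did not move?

the green sphere and the cyan sphere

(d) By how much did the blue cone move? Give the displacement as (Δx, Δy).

(-0.3, 0.5)

The blue cone was at about (13.7, 3.8) and moved to about (13.4, 4.3).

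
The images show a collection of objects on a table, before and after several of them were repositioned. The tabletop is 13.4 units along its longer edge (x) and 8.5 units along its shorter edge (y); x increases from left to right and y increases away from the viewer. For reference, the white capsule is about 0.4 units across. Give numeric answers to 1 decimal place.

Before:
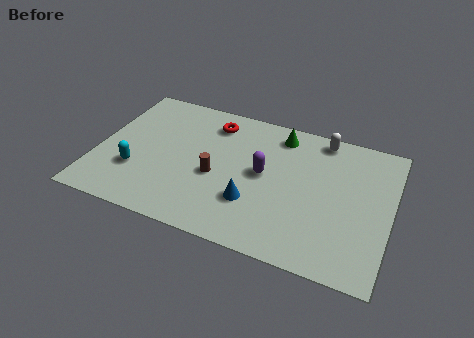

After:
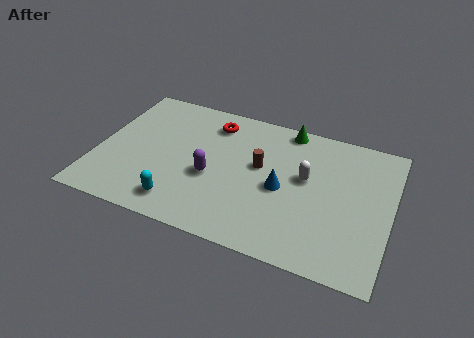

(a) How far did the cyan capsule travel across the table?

2.6

The cyan capsule was near (1.9, 2.7) before and (4.1, 1.4) after, so it travelled √(2.2² + 1.3²) ≈ 2.6 units.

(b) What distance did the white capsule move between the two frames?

2.7

The white capsule was near (10.0, 7.6) before and (9.5, 4.9) after, so it travelled √(0.5² + 2.7²) ≈ 2.7 units.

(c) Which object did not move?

the red torus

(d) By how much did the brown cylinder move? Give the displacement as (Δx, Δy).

(1.9, 1.3)

The brown cylinder started near (5.5, 3.6) and ended near (7.4, 4.9).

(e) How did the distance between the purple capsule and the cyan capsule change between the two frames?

-3.6

The distance was about 6.0 in the first image and 2.4 in the second, so they moved 3.6 units closer together.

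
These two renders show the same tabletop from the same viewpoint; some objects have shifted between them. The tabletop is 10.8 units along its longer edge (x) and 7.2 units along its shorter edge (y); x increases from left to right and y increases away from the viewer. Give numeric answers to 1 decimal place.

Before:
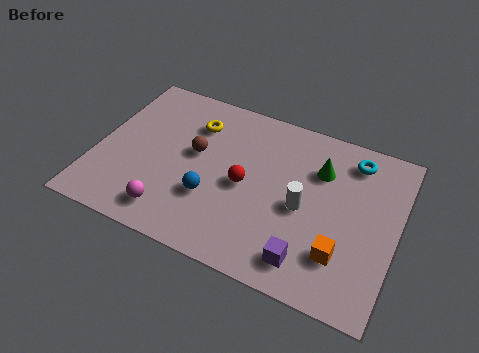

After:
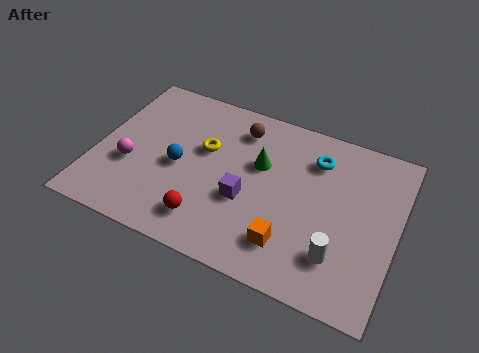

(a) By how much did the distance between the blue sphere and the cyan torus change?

-0.7

Before: roughly 5.9 units apart; after: 5.2. That's 0.7 units closer together.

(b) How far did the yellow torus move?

1.1

The yellow torus was near (3.3, 5.4) before and (3.8, 4.4) after, so it travelled √(0.5² + 1.0²) ≈ 1.1 units.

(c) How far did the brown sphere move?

2.2

The brown sphere was near (3.5, 4.1) before and (4.9, 5.8) after, so it travelled √(1.4² + 1.7²) ≈ 2.2 units.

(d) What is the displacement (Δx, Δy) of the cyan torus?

(-1.3, -0.5)

The cyan torus started near (9.0, 6.0) and ended near (7.7, 5.5).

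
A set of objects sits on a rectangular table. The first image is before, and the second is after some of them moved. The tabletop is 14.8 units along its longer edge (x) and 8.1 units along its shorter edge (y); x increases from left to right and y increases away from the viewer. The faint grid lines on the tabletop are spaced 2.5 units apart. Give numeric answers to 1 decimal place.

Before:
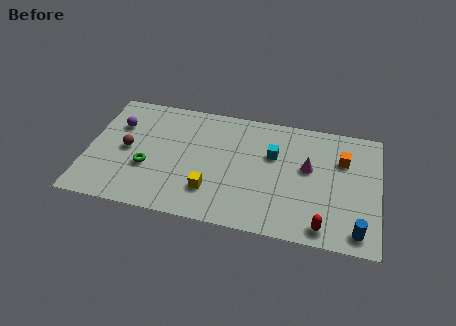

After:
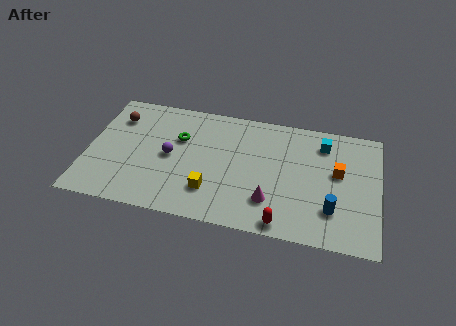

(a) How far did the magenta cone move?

3.2

From (11.2, 4.7) to (9.4, 2.1), the magenta cone covered √(1.8² + 2.6²) ≈ 3.2 units.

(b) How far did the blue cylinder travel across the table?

1.7

From (13.8, 1.1) to (12.5, 2.2), the blue cylinder covered √(1.3² + 1.1²) ≈ 1.7 units.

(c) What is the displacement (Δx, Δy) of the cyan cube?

(2.5, 1.3)

From the two frames, the cyan cube sits at roughly (9.4, 5.2) before and (11.9, 6.5) after.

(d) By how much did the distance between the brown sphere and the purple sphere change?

+1.9

Before: roughly 1.7 units apart; after: 3.6. That's 1.9 units further apart.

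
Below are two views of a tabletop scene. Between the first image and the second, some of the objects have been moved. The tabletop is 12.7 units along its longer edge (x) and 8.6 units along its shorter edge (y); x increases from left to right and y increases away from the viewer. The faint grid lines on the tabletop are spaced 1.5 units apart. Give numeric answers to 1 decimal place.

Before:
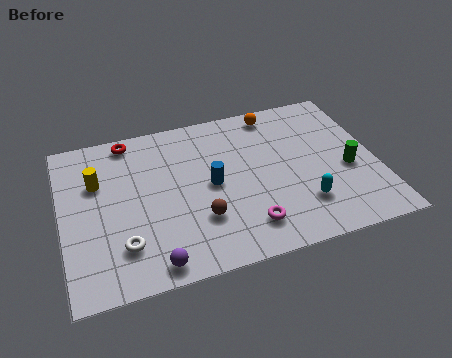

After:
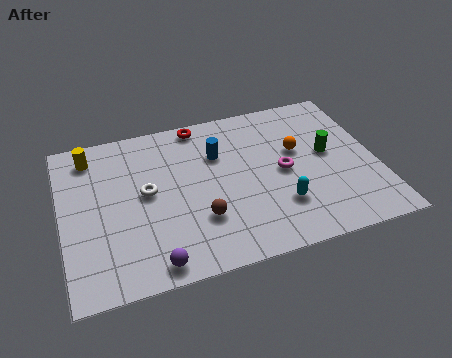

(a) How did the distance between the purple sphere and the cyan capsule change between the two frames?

-0.8

Before: roughly 6.2 units apart; after: 5.4. That's 0.8 units closer together.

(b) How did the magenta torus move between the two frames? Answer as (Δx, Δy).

(1.7, 2.5)

The magenta torus started near (7.2, 1.7) and ended near (8.9, 4.2).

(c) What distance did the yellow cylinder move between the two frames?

1.5

From (1.5, 5.7) to (1.3, 7.2), the yellow cylinder covered √(0.2² + 1.5²) ≈ 1.5 units.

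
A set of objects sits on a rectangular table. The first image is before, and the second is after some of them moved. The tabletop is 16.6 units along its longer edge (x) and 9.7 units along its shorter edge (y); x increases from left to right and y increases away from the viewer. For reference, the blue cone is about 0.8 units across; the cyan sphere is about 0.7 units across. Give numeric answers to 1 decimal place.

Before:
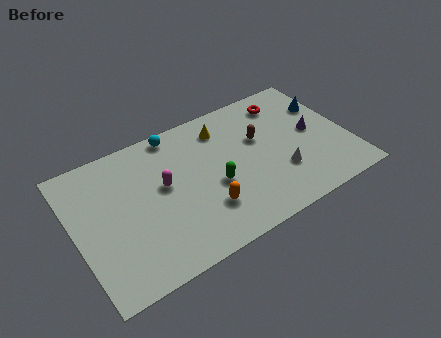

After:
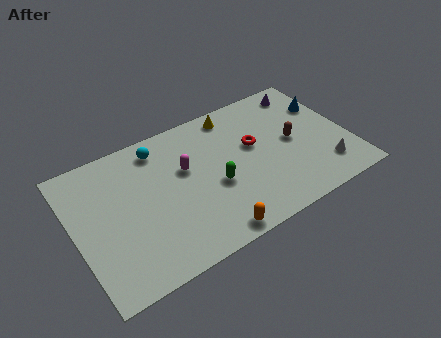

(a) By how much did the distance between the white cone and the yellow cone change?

+2.3

Before: roughly 5.6 units apart; after: 7.9. That's 2.3 units further apart.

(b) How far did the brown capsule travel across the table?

2.2

The brown capsule moved from about (11.4, 6.0) to (13.3, 4.9), a distance of √(1.9² + 1.1²) ≈ 2.2.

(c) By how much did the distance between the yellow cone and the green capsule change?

+0.9

The distance was about 4.0 in the first image and 4.9 in the second, so they moved 0.9 units further apart.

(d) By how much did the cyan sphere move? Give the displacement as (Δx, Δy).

(-1.1, -0.6)

The cyan sphere started near (6.6, 8.8) and ended near (5.5, 8.2).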